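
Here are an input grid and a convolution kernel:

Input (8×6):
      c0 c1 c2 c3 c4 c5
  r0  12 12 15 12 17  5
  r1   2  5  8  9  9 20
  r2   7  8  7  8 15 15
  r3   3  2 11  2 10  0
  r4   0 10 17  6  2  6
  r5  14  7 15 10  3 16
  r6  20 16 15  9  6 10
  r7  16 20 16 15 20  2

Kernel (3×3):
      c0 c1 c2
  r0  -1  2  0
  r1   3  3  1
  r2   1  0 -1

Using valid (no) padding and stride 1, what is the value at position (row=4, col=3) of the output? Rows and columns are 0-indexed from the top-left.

52

The receptive field on the input at this output position is [6 2 6 / 10 3 16 / 9 6 10]. Elementwise product with the kernel and sum: 6·-1 + 2·2 + 10·3 + 3·3 + 16·1 + 9·1 + 10·-1.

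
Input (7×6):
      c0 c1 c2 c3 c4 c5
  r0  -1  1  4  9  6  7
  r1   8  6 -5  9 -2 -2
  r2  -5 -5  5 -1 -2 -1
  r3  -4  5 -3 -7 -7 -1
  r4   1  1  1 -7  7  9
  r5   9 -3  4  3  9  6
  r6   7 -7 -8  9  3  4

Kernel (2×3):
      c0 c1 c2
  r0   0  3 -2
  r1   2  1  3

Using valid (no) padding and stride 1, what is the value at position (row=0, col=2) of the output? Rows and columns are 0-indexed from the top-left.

8

The receptive field on the input at this output position is [4 9 6 / -5 9 -2]. Elementwise product with the kernel and sum: 9·3 + 6·-2 + -5·2 + 9·1 + -2·3.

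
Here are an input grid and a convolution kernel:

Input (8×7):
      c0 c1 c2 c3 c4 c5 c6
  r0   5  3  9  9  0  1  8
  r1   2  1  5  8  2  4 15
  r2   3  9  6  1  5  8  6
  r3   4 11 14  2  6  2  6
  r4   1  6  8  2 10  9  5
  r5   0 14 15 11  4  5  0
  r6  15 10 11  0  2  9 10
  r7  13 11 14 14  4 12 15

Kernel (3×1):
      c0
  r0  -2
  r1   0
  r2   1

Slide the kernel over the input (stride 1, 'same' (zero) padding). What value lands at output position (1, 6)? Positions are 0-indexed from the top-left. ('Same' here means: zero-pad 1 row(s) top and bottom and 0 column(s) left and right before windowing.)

-10

The receptive field on the zero-padded input at this output position is [8 / 15 / 6]. Elementwise product with the kernel and sum: 8·-2 + 6·1.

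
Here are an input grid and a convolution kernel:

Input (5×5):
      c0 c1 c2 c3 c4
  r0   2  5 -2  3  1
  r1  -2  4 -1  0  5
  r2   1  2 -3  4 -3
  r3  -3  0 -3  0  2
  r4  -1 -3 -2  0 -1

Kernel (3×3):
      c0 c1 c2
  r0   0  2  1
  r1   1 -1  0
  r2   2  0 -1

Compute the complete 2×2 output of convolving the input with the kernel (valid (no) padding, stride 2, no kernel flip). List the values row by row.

7 3
-2 -1

Output[0,0]: The receptive field on the input at this output position is [2 5 -2 / -2 4 -1 / 1 2 -3]. Elementwise product with the kernel and sum: 5·2 + -2·1 + -2·1 + 4·-1 + 1·2 + -3·-1.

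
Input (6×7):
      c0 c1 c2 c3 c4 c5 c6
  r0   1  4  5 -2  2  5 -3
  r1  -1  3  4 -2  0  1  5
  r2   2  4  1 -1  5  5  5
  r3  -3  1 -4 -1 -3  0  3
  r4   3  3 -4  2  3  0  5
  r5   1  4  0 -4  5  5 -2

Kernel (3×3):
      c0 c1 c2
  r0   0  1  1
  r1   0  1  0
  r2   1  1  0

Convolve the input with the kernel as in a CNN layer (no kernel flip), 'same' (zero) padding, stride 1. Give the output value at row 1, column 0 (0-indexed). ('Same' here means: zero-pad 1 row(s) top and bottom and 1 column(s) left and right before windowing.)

6

The receptive field on the zero-padded input at this output position is [0 1 4 / 0 -1 3 / 0 2 4]. Elementwise product with the kernel and sum: 1·1 + 4·1 + -1·1 + 0·1 + 2·1.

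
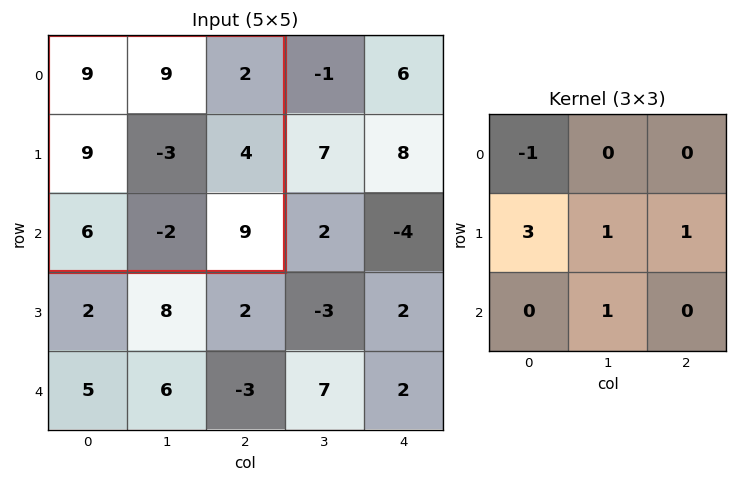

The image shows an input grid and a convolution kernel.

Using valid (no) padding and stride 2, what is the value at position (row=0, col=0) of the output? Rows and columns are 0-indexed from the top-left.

The receptive field on the input at this output position is [9 9 2 / 9 -3 4 / 6 -2 9]. Elementwise product with the kernel and sum: 9·-1 + 9·3 + -3·1 + 4·1 + -2·1.

17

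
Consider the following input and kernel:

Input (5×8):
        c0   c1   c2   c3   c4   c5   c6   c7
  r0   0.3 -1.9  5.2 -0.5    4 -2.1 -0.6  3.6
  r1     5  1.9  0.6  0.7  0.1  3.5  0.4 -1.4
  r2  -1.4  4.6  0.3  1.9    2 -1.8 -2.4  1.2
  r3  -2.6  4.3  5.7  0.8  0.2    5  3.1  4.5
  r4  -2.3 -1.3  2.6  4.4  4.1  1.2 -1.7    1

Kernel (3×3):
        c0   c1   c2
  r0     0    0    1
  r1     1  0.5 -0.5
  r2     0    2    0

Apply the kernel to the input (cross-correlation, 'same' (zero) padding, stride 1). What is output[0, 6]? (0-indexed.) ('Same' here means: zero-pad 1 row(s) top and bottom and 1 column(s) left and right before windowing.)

The receptive field on the zero-padded input at this output position is [0 0 0 / -2.1 -0.6 3.6 / 3.5 0.4 -1.4]. Elementwise product with the kernel and sum: 0·1 + -2.1·1 + -0.6·0.5 + 3.6·-0.5 + 0.4·2.

-3.4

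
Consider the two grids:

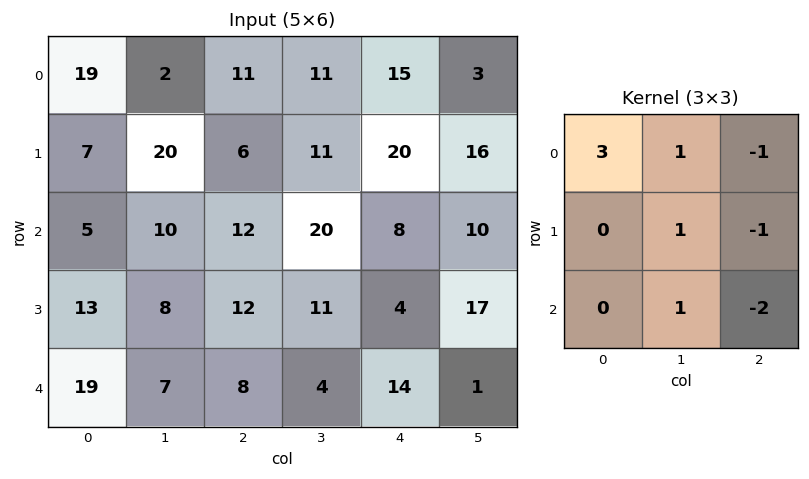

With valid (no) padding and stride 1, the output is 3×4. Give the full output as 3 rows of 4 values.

48 -27 24 37
17 37 24 5
0 23 31 57

Output[0,0]: The receptive field on the input at this output position is [19 2 11 / 7 20 6 / 5 10 12]. Elementwise product with the kernel and sum: 19·3 + 2·1 + 11·-1 + 20·1 + 6·-1 + 10·1 + 12·-2.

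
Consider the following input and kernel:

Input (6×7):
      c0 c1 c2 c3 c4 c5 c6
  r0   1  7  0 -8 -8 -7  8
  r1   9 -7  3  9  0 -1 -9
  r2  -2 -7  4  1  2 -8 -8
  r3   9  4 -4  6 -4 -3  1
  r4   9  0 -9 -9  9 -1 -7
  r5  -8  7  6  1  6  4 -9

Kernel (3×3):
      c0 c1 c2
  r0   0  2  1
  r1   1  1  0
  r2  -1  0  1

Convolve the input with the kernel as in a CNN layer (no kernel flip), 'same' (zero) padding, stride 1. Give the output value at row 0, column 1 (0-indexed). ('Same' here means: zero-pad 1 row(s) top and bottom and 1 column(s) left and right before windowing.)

2

The receptive field on the zero-padded input at this output position is [0 0 0 / 1 7 0 / 9 -7 3]. Elementwise product with the kernel and sum: 0·2 + 0·1 + 1·1 + 7·1 + 9·-1 + 3·1.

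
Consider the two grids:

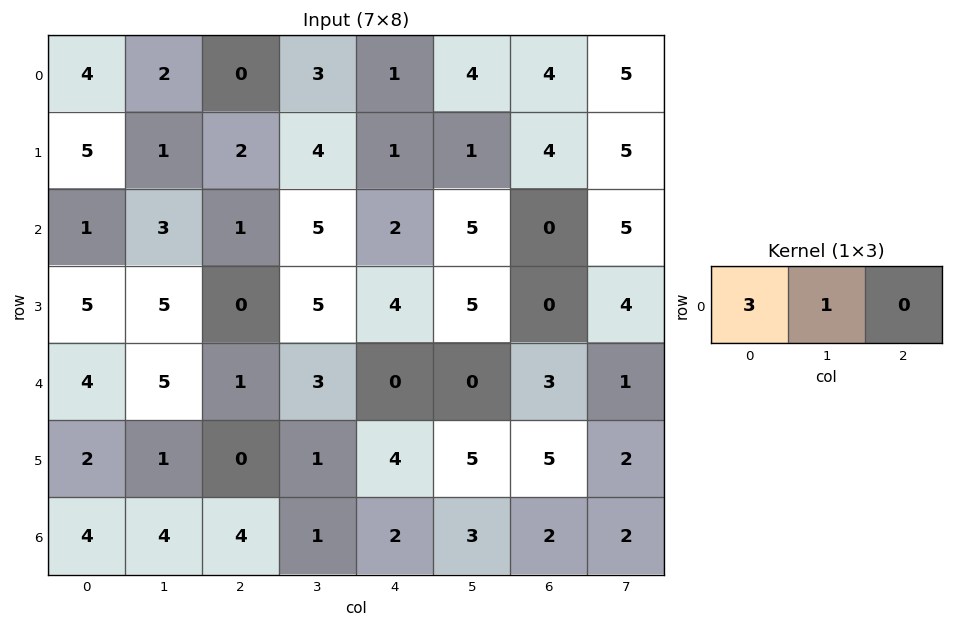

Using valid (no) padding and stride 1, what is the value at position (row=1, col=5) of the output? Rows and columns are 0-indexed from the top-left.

7

The receptive field on the input at this output position is [1 4 5]. Elementwise product with the kernel and sum: 1·3 + 4·1.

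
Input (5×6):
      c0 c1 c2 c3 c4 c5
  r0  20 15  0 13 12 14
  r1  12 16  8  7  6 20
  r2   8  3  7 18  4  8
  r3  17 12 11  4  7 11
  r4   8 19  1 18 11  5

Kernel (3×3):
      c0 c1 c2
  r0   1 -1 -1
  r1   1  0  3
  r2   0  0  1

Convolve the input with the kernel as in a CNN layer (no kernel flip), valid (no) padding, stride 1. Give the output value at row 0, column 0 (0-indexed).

48

The receptive field on the input at this output position is [20 15 0 / 12 16 8 / 8 3 7]. Elementwise product with the kernel and sum: 20·1 + 15·-1 + 0·-1 + 12·1 + 8·3 + 7·1.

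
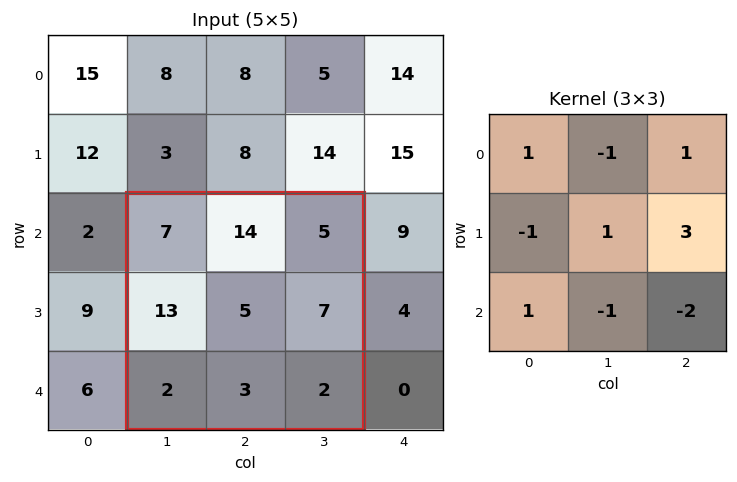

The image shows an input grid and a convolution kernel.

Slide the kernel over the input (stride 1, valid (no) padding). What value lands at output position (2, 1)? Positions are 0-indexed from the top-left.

6

The receptive field on the input at this output position is [7 14 5 / 13 5 7 / 2 3 2]. Elementwise product with the kernel and sum: 7·1 + 14·-1 + 5·1 + 13·-1 + 5·1 + 7·3 + 2·1 + 3·-1 + 2·-2.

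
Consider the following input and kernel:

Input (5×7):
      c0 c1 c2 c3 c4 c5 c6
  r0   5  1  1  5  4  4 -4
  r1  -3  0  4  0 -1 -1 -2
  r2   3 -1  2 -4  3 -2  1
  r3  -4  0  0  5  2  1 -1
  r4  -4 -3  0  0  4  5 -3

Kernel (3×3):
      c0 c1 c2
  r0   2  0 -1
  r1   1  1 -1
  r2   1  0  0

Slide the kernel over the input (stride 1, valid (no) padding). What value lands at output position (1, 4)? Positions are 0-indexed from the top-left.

The receptive field on the input at this output position is [-1 -1 -2 / 3 -2 1 / 2 1 -1]. Elementwise product with the kernel and sum: -1·2 + -2·-1 + 3·1 + -2·1 + 1·-1 + 2·1.

2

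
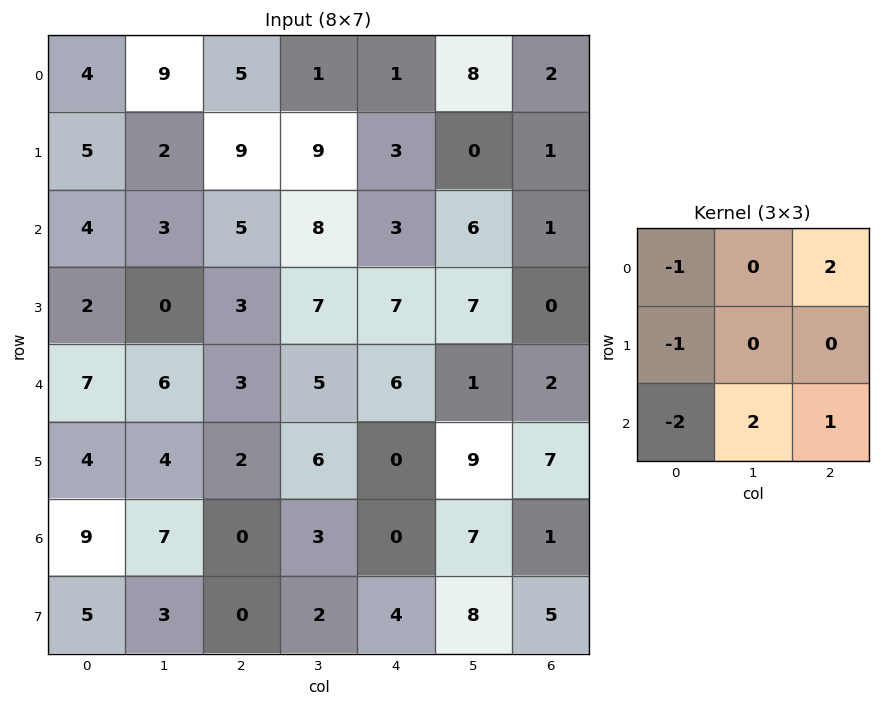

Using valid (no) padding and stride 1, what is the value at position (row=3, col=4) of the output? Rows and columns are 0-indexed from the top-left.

The receptive field on the input at this output position is [7 7 0 / 6 1 2 / 0 9 7]. Elementwise product with the kernel and sum: 7·-1 + 0·2 + 6·-1 + 0·-2 + 9·2 + 7·1.

12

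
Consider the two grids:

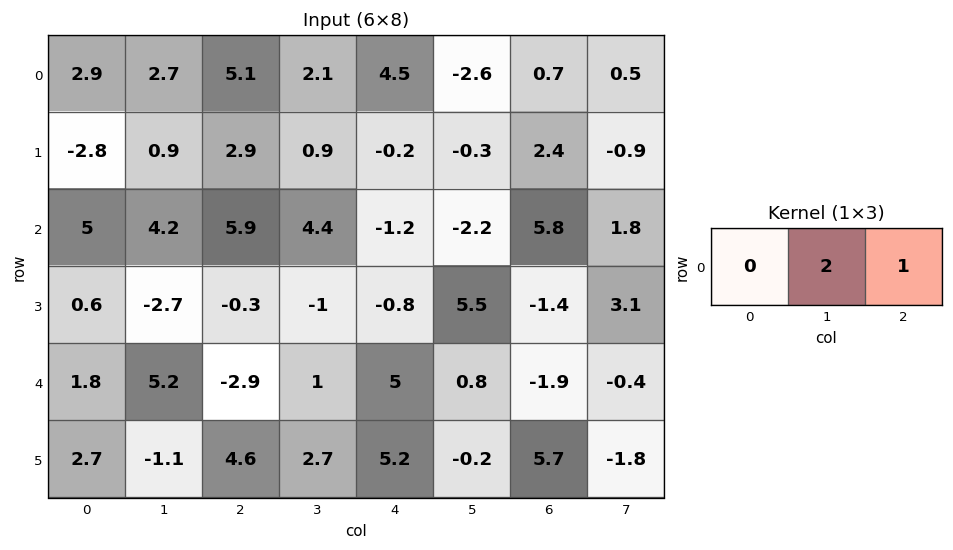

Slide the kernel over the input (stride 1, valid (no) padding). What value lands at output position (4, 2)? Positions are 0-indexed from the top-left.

The receptive field on the input at this output position is [-2.9 1 5]. Elementwise product with the kernel and sum: 1·2 + 5·1.

7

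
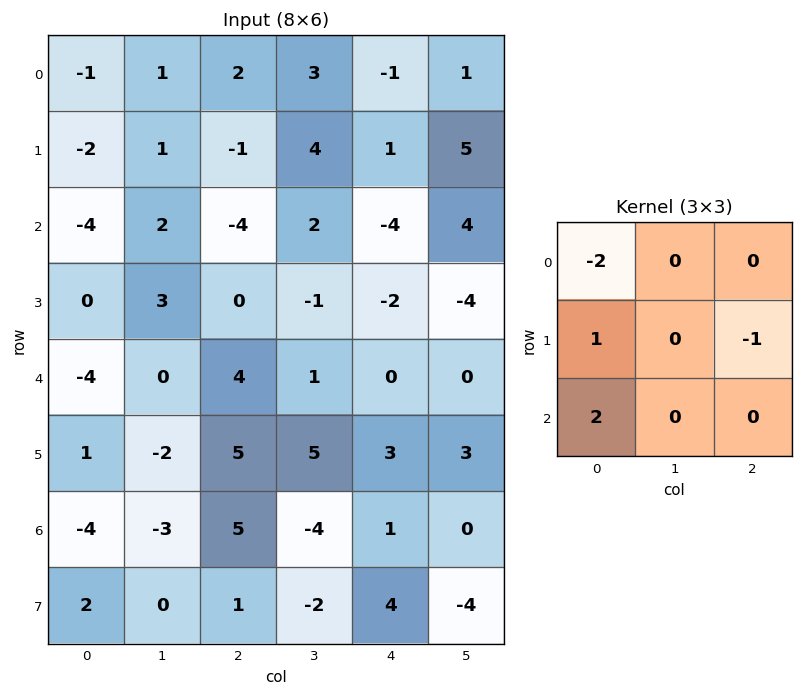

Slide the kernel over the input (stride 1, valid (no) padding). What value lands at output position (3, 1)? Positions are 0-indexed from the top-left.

The receptive field on the input at this output position is [3 0 -1 / 0 4 1 / -2 5 5]. Elementwise product with the kernel and sum: 3·-2 + 0·1 + 1·-1 + -2·2.

-11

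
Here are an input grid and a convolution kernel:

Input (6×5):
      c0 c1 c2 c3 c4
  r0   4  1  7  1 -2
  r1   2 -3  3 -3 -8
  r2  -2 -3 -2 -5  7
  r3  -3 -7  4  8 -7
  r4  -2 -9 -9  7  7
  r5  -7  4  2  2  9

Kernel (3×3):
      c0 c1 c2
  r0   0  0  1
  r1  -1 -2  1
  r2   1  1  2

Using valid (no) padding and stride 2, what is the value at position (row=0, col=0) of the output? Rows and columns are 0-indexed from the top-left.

5

The receptive field on the input at this output position is [4 1 7 / 2 -3 3 / -2 -3 -2]. Elementwise product with the kernel and sum: 7·1 + 2·-1 + -3·-2 + 3·1 + -2·1 + -3·1 + -2·2.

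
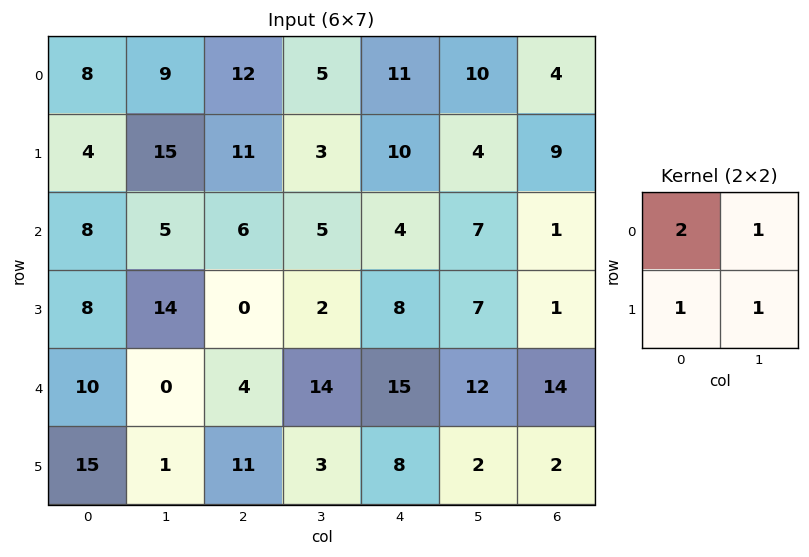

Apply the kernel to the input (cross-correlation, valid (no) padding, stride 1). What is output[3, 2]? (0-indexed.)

The receptive field on the input at this output position is [0 2 / 4 14]. Elementwise product with the kernel and sum: 0·2 + 2·1 + 4·1 + 14·1.

20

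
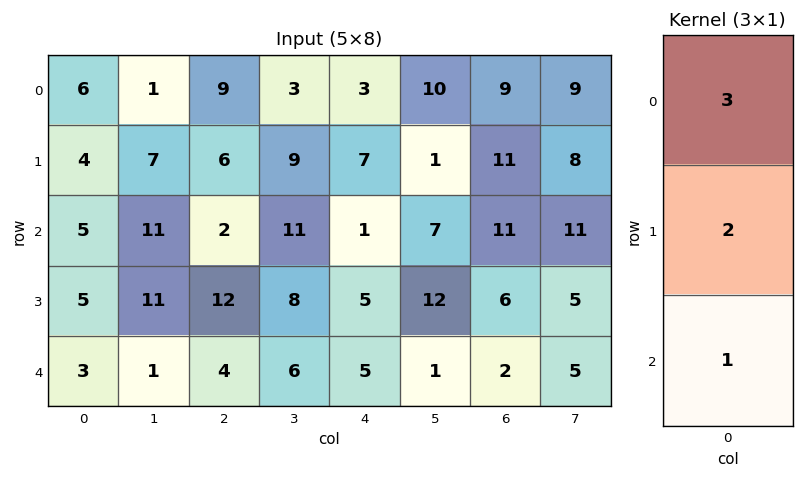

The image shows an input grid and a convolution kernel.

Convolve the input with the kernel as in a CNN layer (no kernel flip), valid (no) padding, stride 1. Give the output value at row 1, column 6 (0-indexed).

The receptive field on the input at this output position is [11 / 11 / 6]. Elementwise product with the kernel and sum: 11·3 + 11·2 + 6·1.

61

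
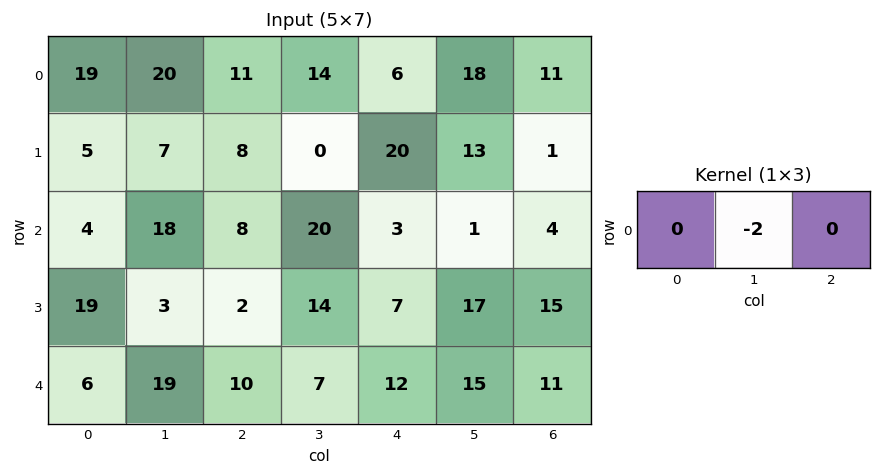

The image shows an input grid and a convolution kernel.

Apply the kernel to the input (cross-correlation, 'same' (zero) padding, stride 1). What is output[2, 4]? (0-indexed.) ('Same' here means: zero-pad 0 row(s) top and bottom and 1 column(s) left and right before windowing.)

-6

The receptive field on the zero-padded input at this output position is [20 3 1]. Elementwise product with the kernel and sum: 3·-2.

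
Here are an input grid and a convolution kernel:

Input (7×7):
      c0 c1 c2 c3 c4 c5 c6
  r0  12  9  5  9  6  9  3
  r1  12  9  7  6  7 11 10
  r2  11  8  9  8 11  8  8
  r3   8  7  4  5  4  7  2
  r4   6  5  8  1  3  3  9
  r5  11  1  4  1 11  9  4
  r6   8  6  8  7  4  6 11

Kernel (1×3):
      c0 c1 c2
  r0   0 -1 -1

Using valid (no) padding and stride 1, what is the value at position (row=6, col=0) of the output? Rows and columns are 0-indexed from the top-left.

The receptive field on the input at this output position is [8 6 8]. Elementwise product with the kernel and sum: 6·-1 + 8·-1.

-14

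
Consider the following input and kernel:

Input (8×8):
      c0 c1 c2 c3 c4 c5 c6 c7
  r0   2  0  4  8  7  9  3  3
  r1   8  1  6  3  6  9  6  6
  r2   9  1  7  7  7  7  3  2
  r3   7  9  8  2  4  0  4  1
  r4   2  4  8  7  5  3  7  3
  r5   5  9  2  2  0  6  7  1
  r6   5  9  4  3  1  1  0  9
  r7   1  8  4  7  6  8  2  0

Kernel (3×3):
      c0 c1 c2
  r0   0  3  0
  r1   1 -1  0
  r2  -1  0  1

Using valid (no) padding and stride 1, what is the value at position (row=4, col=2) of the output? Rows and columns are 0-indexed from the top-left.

18

The receptive field on the input at this output position is [8 7 5 / 2 2 0 / 4 3 1]. Elementwise product with the kernel and sum: 7·3 + 2·1 + 2·-1 + 4·-1 + 1·1.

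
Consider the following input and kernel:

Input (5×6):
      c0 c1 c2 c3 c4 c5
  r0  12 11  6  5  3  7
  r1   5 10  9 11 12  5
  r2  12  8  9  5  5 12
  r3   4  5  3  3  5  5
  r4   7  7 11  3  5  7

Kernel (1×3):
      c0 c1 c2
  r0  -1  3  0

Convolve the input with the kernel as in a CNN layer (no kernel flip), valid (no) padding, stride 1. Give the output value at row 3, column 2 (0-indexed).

6

The receptive field on the input at this output position is [3 3 5]. Elementwise product with the kernel and sum: 3·-1 + 3·3.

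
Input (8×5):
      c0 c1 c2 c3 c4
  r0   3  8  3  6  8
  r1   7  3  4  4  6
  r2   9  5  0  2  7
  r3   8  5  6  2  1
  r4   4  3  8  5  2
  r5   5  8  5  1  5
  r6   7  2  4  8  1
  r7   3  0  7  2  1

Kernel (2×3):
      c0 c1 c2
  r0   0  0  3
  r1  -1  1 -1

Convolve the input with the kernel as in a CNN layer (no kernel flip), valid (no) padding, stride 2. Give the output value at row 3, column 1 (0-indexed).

The receptive field on the input at this output position is [4 8 1 / 7 2 1]. Elementwise product with the kernel and sum: 1·3 + 7·-1 + 2·1 + 1·-1.

-3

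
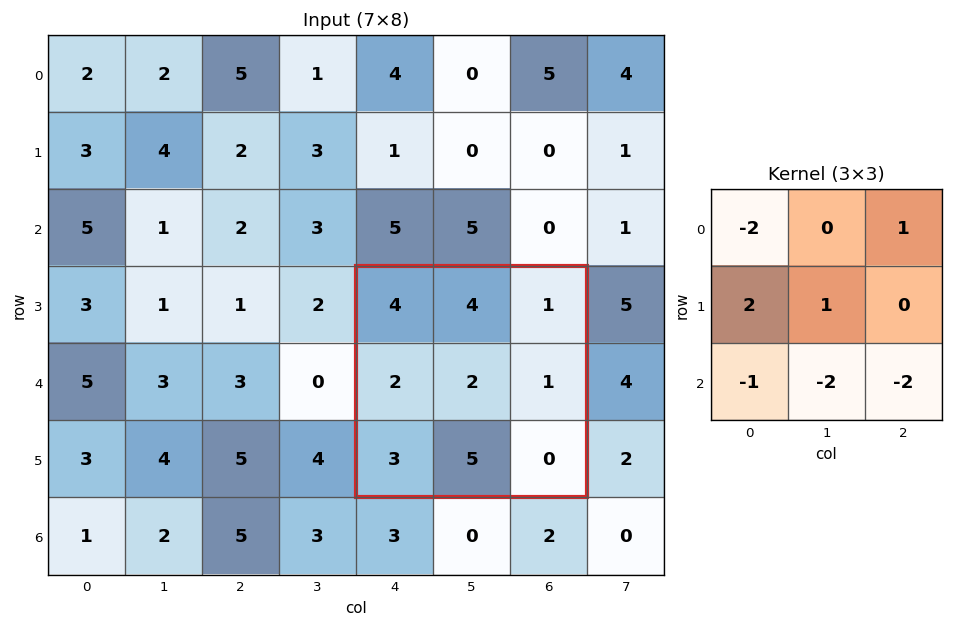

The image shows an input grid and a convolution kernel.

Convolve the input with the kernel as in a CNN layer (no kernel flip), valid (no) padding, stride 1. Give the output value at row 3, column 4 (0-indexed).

The receptive field on the input at this output position is [4 4 1 / 2 2 1 / 3 5 0]. Elementwise product with the kernel and sum: 4·-2 + 1·1 + 2·2 + 2·1 + 3·-1 + 5·-2 + 0·-2.

-14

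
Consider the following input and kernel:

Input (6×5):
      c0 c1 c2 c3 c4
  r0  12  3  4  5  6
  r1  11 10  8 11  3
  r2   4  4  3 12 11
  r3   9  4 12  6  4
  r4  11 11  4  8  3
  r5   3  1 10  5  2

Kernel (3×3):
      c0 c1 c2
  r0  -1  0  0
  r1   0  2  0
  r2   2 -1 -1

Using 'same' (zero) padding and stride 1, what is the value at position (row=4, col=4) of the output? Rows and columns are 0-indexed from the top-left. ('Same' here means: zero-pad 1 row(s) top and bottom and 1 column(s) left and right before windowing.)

8

The receptive field on the zero-padded input at this output position is [6 4 0 / 8 3 0 / 5 2 0]. Elementwise product with the kernel and sum: 6·-1 + 3·2 + 5·2 + 2·-1 + 0·-1.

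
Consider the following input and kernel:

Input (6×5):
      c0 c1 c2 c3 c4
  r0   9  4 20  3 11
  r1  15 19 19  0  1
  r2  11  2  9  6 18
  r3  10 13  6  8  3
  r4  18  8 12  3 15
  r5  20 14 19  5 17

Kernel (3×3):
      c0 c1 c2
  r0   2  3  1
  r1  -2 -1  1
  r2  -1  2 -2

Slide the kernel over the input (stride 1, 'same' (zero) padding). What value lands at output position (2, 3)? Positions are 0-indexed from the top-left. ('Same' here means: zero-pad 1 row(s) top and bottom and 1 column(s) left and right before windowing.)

The receptive field on the zero-padded input at this output position is [19 0 1 / 9 6 18 / 6 8 3]. Elementwise product with the kernel and sum: 19·2 + 0·3 + 1·1 + 9·-2 + 6·-1 + 18·1 + 6·-1 + 8·2 + 3·-2.

37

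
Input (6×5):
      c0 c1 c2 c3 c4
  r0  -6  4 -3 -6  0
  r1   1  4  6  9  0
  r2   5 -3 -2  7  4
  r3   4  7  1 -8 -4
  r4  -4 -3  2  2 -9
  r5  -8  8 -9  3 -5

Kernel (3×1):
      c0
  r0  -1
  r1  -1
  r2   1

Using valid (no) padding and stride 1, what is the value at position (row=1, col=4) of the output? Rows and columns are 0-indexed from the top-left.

The receptive field on the input at this output position is [0 / 4 / -4]. Elementwise product with the kernel and sum: 0·-1 + 4·-1 + -4·1.

-8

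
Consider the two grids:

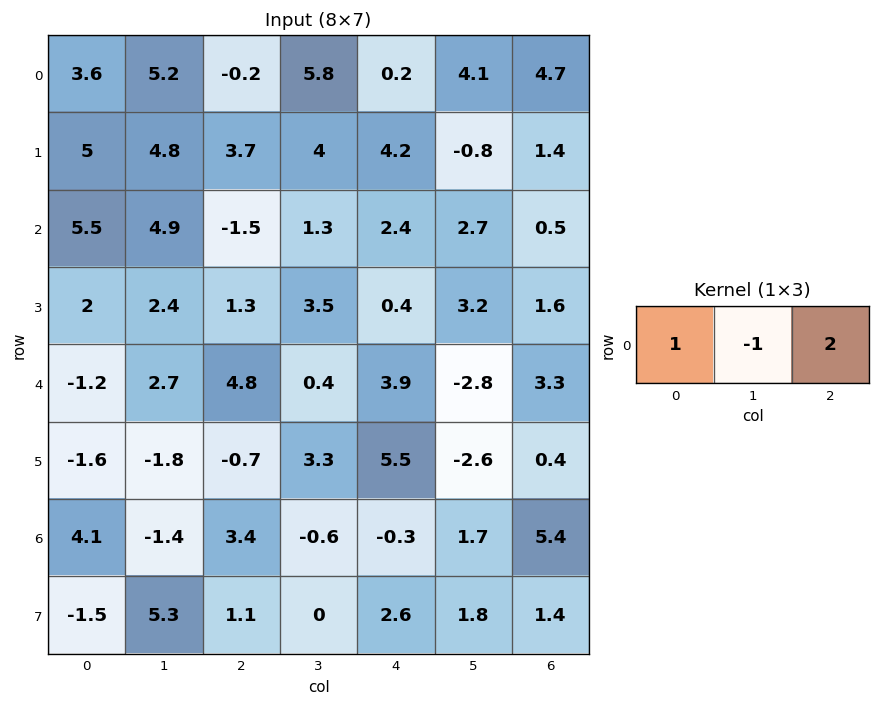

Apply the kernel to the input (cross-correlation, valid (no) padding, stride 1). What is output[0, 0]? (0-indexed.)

-2

The receptive field on the input at this output position is [3.6 5.2 -0.2]. Elementwise product with the kernel and sum: 3.6·1 + 5.2·-1 + -0.2·2.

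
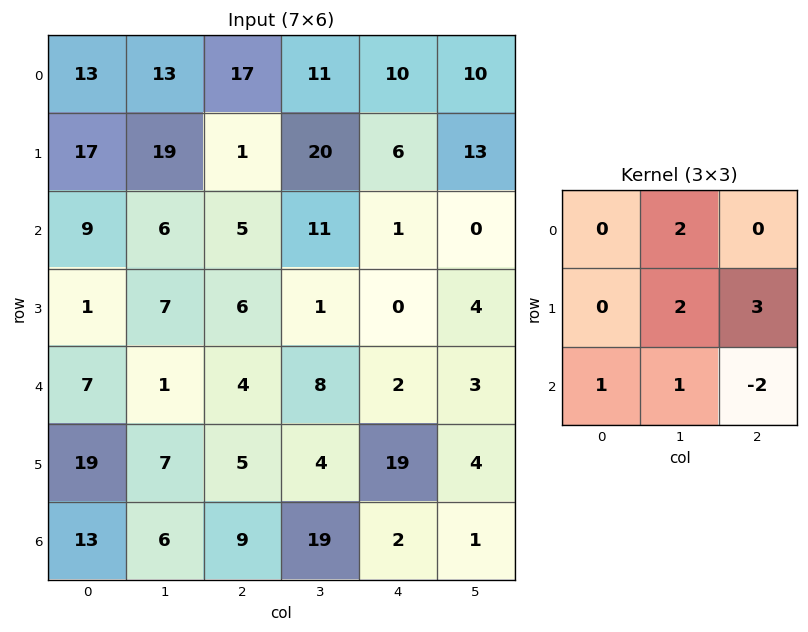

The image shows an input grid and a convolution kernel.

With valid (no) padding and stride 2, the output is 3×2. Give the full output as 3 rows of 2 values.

Output[0,0]: The receptive field on the input at this output position is [13 13 17 / 17 19 1 / 9 6 5]. Elementwise product with the kernel and sum: 13·2 + 19·2 + 1·3 + 9·1 + 6·1 + 5·-2.

72 94
44 32
32 105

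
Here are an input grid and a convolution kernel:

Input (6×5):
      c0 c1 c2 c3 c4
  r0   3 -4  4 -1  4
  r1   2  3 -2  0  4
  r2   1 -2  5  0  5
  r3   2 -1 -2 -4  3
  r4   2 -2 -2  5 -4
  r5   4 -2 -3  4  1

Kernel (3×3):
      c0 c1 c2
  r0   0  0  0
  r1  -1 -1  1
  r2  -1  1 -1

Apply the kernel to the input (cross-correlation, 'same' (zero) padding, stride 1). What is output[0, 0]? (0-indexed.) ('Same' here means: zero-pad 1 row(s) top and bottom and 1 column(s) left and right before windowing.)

-8

The receptive field on the zero-padded input at this output position is [0 0 0 / 0 3 -4 / 0 2 3]. Elementwise product with the kernel and sum: 0·-1 + 3·-1 + -4·1 + 0·-1 + 2·1 + 3·-1.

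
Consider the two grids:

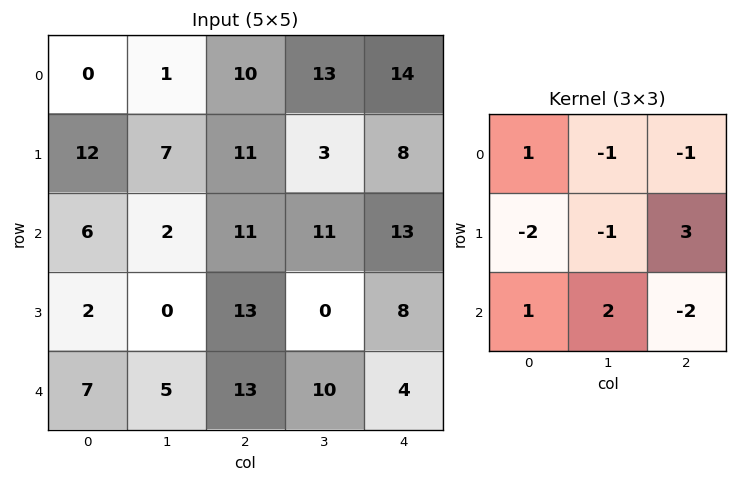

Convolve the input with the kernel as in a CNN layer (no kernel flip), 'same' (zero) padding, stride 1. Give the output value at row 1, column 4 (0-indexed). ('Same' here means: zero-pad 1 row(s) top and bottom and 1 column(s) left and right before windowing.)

The receptive field on the zero-padded input at this output position is [13 14 0 / 3 8 0 / 11 13 0]. Elementwise product with the kernel and sum: 13·1 + 14·-1 + 0·-1 + 3·-2 + 8·-1 + 0·3 + 11·1 + 13·2 + 0·-2.

22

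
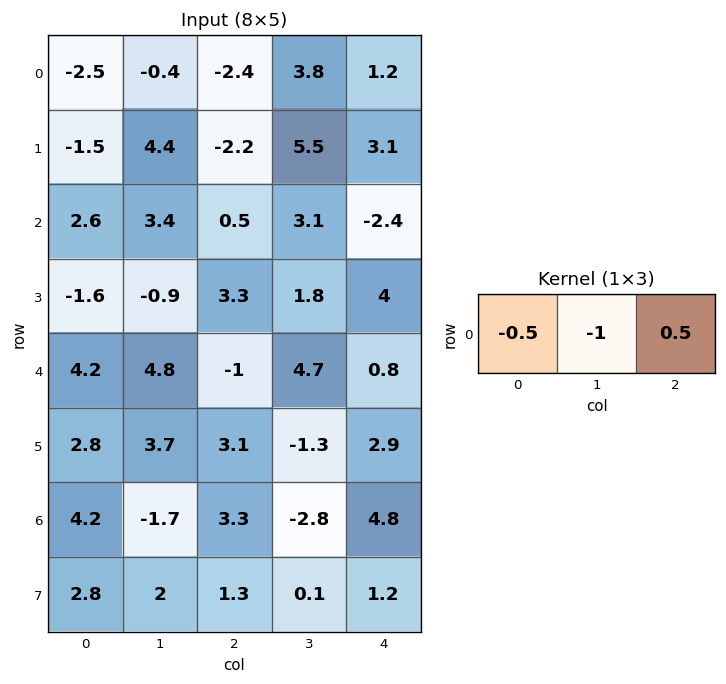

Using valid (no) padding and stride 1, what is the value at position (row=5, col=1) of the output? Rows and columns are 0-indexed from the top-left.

The receptive field on the input at this output position is [3.7 3.1 -1.3]. Elementwise product with the kernel and sum: 3.7·-0.5 + 3.1·-1 + -1.3·0.5.

-5.6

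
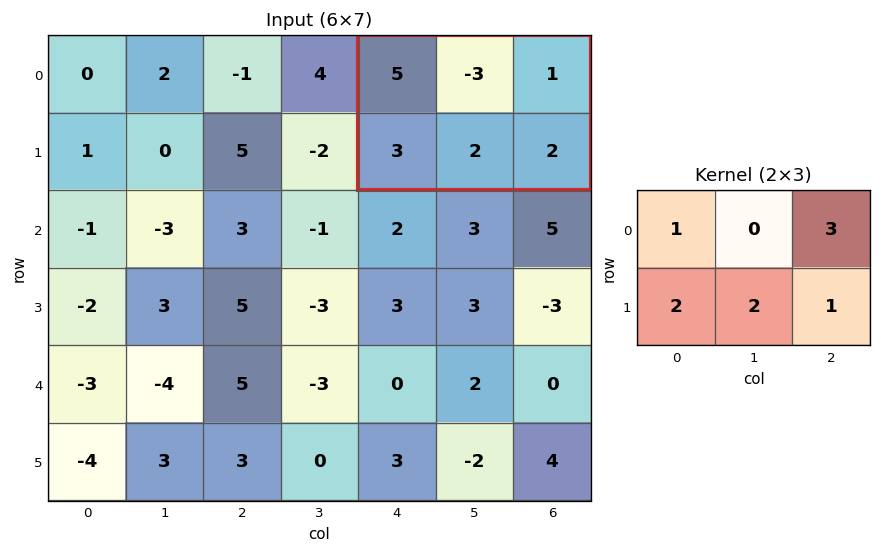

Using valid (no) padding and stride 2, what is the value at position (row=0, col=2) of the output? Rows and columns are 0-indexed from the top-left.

20

The receptive field on the input at this output position is [5 -3 1 / 3 2 2]. Elementwise product with the kernel and sum: 5·1 + 1·3 + 3·2 + 2·2 + 2·1.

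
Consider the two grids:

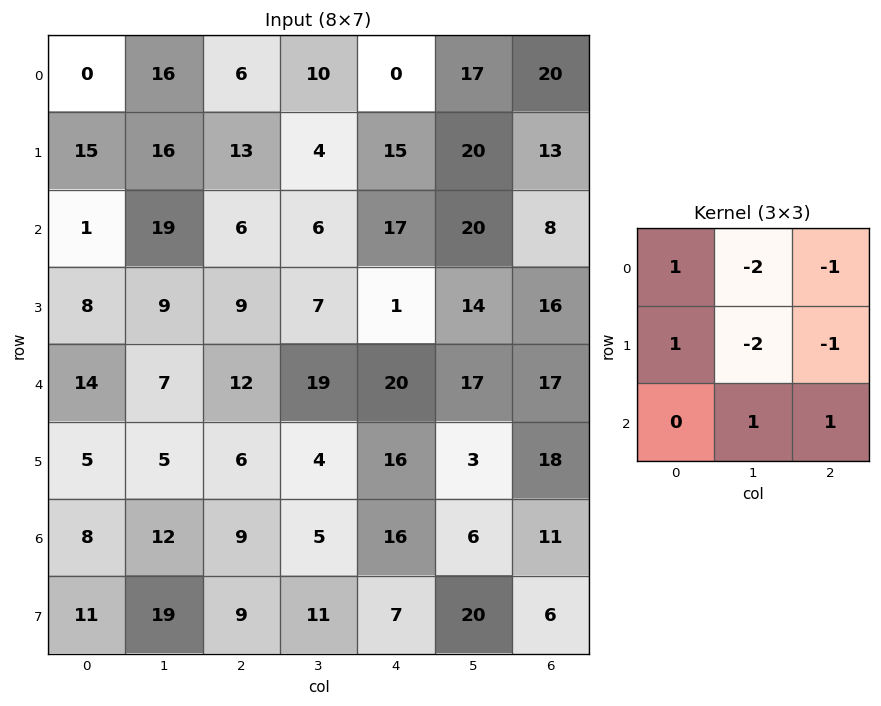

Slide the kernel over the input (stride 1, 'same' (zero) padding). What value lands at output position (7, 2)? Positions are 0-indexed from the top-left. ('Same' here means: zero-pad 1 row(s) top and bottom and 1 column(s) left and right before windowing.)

-21

The receptive field on the zero-padded input at this output position is [12 9 5 / 19 9 11 / 0 0 0]. Elementwise product with the kernel and sum: 12·1 + 9·-2 + 5·-1 + 19·1 + 9·-2 + 11·-1 + 0·1 + 0·1.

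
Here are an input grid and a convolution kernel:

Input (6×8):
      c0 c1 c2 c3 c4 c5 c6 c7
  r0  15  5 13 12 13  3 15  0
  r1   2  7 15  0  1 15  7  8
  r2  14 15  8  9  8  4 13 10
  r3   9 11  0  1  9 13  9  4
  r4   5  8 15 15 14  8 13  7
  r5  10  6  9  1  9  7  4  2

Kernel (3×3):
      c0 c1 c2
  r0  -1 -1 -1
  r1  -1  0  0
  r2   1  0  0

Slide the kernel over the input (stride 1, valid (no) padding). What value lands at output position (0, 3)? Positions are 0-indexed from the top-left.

-19

The receptive field on the input at this output position is [12 13 3 / 0 1 15 / 9 8 4]. Elementwise product with the kernel and sum: 12·-1 + 13·-1 + 3·-1 + 0·-1 + 9·1.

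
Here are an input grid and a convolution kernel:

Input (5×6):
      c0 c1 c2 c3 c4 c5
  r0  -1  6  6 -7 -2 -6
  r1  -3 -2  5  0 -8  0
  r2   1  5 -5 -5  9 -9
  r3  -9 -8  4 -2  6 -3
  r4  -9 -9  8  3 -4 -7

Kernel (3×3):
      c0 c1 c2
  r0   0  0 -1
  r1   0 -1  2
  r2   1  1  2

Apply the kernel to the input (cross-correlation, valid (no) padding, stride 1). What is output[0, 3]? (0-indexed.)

The receptive field on the input at this output position is [-7 -2 -6 / 0 -8 0 / -5 9 -9]. Elementwise product with the kernel and sum: -6·-1 + -8·-1 + 0·2 + -5·1 + 9·1 + -9·2.

0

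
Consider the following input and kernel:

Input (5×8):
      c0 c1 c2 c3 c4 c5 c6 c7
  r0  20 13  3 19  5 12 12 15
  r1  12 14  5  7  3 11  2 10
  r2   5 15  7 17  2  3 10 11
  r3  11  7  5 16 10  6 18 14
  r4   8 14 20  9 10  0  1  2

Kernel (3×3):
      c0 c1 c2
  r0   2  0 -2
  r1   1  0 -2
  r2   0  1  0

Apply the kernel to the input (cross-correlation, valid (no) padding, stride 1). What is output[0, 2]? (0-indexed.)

The receptive field on the input at this output position is [3 19 5 / 5 7 3 / 7 17 2]. Elementwise product with the kernel and sum: 3·2 + 5·-2 + 5·1 + 3·-2 + 17·1.

12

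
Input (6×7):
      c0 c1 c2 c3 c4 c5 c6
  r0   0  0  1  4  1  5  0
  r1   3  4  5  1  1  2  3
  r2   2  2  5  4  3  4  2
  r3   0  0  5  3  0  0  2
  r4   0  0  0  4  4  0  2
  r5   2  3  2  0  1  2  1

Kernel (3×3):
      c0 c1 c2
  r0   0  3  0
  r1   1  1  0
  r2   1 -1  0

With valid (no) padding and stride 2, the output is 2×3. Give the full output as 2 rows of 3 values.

Output[0,0]: The receptive field on the input at this output position is [0 0 1 / 3 4 5 / 2 2 5]. Elementwise product with the kernel and sum: 0·3 + 3·1 + 4·1 + 2·1 + 2·-1.
Output[0,1]: The receptive field on the input at this output position is [1 4 1 / 5 1 1 / 5 4 3]. Elementwise product with the kernel and sum: 4·3 + 5·1 + 1·1 + 5·1 + 4·-1.

7 19 17
6 16 16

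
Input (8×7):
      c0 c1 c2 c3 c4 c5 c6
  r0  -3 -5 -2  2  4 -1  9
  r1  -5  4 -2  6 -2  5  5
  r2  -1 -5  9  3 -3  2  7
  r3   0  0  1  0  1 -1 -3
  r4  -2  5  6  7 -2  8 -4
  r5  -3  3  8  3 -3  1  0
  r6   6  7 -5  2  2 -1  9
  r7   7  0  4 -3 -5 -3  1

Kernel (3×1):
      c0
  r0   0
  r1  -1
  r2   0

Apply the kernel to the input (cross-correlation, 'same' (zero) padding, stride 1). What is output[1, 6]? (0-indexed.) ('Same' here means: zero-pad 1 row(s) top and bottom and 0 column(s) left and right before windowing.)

-5

The receptive field on the zero-padded input at this output position is [9 / 5 / 7]. Elementwise product with the kernel and sum: 5·-1.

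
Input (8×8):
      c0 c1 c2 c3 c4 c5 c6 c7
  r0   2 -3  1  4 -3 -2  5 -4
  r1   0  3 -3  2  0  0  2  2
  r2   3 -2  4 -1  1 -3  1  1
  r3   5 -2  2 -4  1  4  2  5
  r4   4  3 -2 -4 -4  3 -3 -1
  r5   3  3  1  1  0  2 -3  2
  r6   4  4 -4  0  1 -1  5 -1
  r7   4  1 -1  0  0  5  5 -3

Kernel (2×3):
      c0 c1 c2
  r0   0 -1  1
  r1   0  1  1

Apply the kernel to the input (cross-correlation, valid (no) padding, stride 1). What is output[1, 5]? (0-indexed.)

The receptive field on the input at this output position is [0 2 2 / -3 1 1]. Elementwise product with the kernel and sum: 2·-1 + 2·1 + 1·1 + 1·1.

2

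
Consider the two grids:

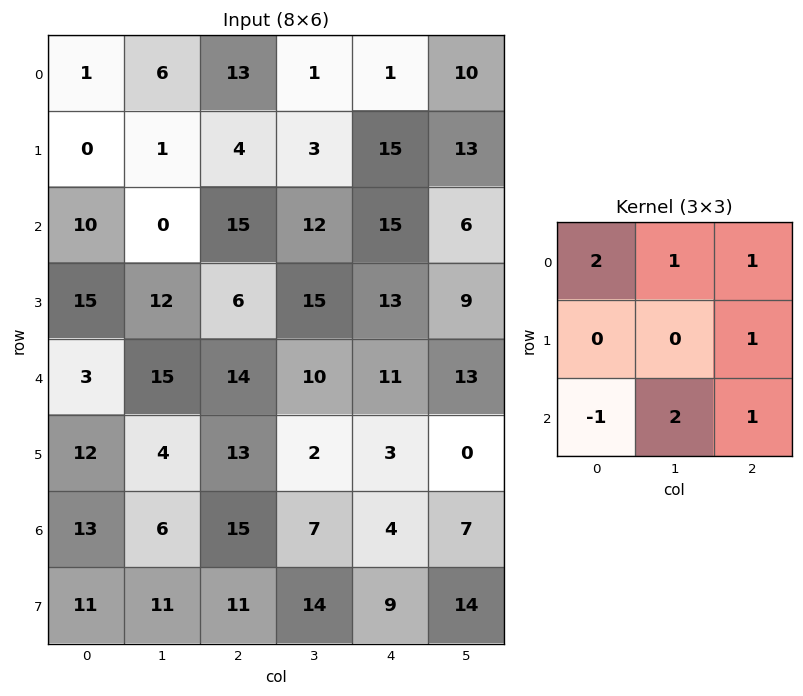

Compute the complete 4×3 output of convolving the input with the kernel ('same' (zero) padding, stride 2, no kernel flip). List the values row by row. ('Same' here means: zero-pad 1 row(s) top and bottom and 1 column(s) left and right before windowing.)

7 11 50
43 36 60
70 79 69
55 55 32

Output[0,0]: The receptive field on the zero-padded input at this output position is [0 0 0 / 0 1 6 / 0 0 1]. Elementwise product with the kernel and sum: 0·2 + 0·1 + 0·1 + 6·1 + 0·-1 + 0·2 + 1·1.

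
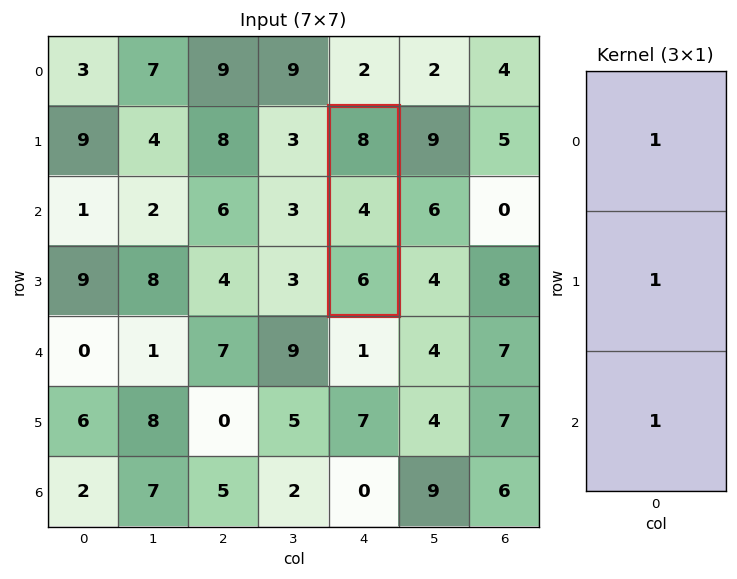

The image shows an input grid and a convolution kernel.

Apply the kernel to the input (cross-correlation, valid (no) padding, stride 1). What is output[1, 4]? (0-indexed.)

18

The receptive field on the input at this output position is [8 / 4 / 6]. Elementwise product with the kernel and sum: 8·1 + 4·1 + 6·1.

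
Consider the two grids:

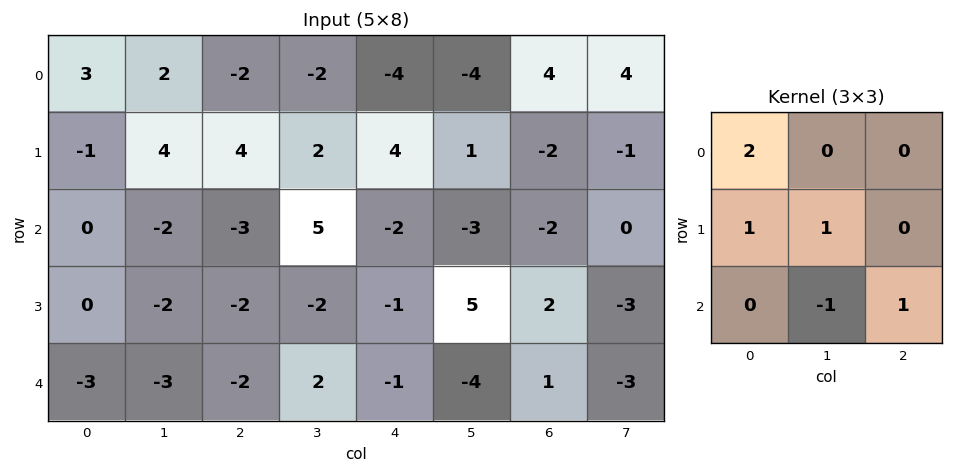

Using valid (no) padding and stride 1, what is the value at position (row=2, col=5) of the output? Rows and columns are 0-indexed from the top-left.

The receptive field on the input at this output position is [-3 -2 0 / 5 2 -3 / -4 1 -3]. Elementwise product with the kernel and sum: -3·2 + 5·1 + 2·1 + 1·-1 + -3·1.

-3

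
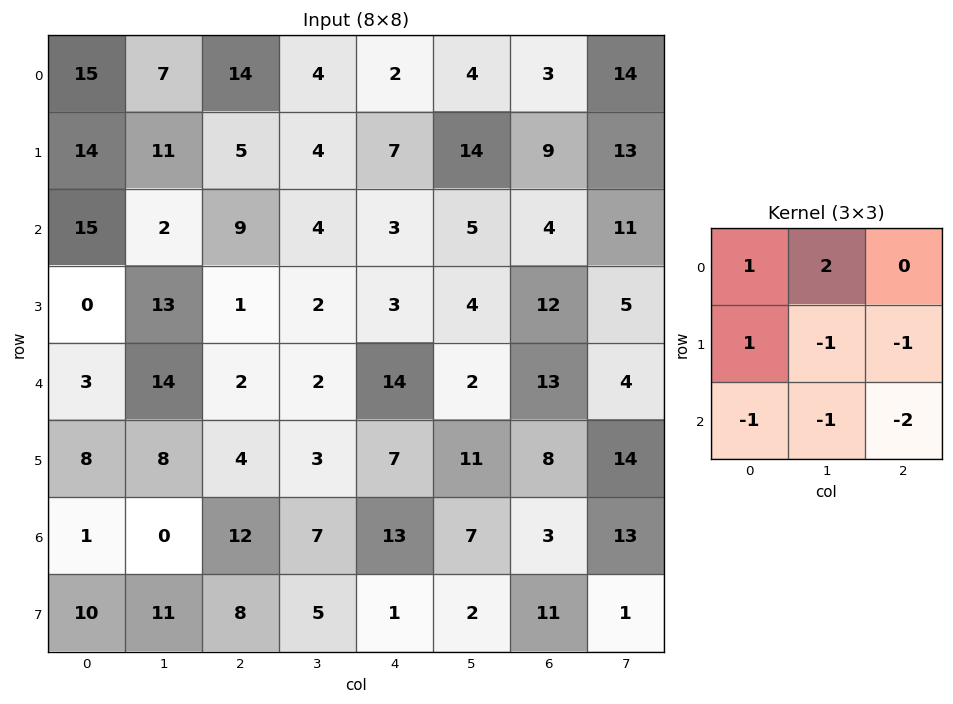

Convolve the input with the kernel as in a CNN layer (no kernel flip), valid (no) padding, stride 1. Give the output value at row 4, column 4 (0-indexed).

The receptive field on the input at this output position is [14 2 13 / 7 11 8 / 13 7 3]. Elementwise product with the kernel and sum: 14·1 + 2·2 + 7·1 + 11·-1 + 8·-1 + 13·-1 + 7·-1 + 3·-2.

-20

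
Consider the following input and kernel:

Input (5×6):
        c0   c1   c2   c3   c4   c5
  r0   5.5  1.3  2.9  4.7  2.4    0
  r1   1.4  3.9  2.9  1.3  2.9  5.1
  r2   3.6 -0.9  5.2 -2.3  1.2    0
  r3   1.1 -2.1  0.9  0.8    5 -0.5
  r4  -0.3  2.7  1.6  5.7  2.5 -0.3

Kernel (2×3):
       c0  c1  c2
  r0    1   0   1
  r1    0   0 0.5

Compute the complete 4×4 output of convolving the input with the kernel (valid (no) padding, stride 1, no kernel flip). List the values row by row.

Output[0,0]: The receptive field on the input at this output position is [5.5 1.3 2.9 / 1.4 3.9 2.9]. Elementwise product with the kernel and sum: 5.5·1 + 2.9·1 + 2.9·0.5.
Output[0,1]: The receptive field on the input at this output position is [1.3 2.9 4.7 / 3.9 2.9 1.3]. Elementwise product with the kernel and sum: 1.3·1 + 4.7·1 + 1.3·0.5.

9.85 6.65 6.75 7.25
6.9 4.05 6.4 6.4
9.25 -2.8 8.9 -2.55
2.8 1.55 7.15 0.15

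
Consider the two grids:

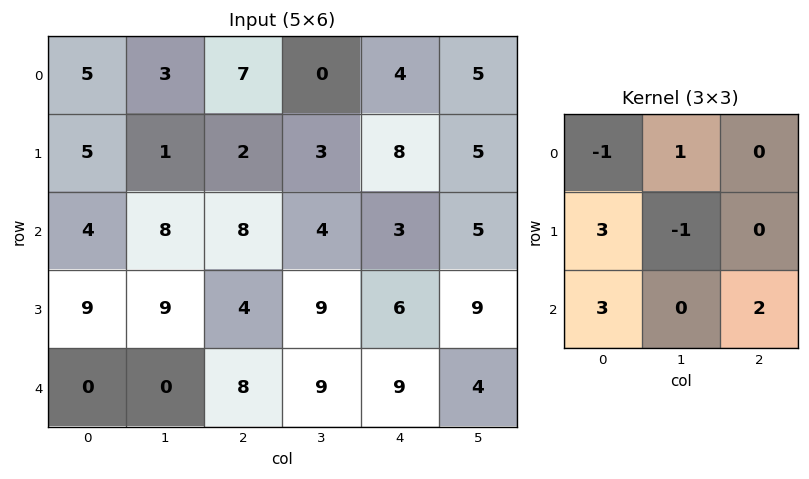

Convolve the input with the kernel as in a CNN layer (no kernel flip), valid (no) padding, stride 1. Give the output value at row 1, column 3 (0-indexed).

The receptive field on the input at this output position is [3 8 5 / 4 3 5 / 9 6 9]. Elementwise product with the kernel and sum: 3·-1 + 8·1 + 4·3 + 3·-1 + 9·3 + 9·2.

59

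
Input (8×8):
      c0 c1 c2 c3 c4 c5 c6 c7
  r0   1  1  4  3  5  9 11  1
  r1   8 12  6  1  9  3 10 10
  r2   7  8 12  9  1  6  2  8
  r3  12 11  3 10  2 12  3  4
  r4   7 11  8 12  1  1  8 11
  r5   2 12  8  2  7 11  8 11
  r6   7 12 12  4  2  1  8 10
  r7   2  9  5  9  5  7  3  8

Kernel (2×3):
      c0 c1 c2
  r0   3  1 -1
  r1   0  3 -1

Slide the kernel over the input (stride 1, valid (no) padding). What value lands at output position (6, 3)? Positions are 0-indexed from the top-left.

21

The receptive field on the input at this output position is [4 2 1 / 9 5 7]. Elementwise product with the kernel and sum: 4·3 + 2·1 + 1·-1 + 5·3 + 7·-1.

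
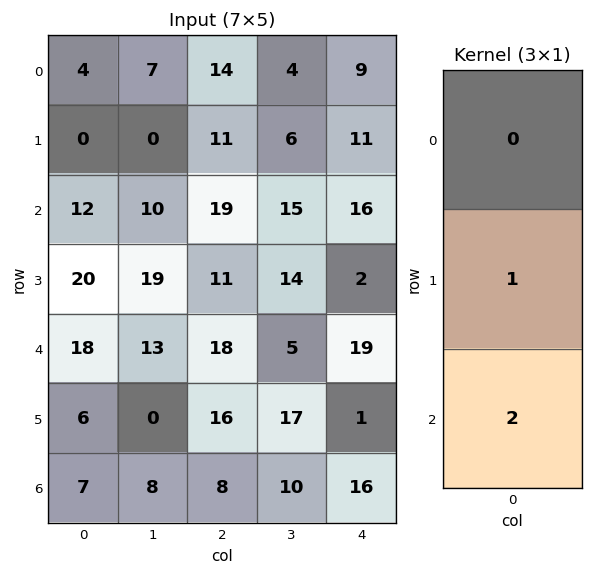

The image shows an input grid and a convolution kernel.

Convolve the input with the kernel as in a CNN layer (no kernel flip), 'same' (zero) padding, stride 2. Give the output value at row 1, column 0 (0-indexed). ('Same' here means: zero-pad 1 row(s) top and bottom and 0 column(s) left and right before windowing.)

The receptive field on the zero-padded input at this output position is [0 / 12 / 20]. Elementwise product with the kernel and sum: 12·1 + 20·2.

52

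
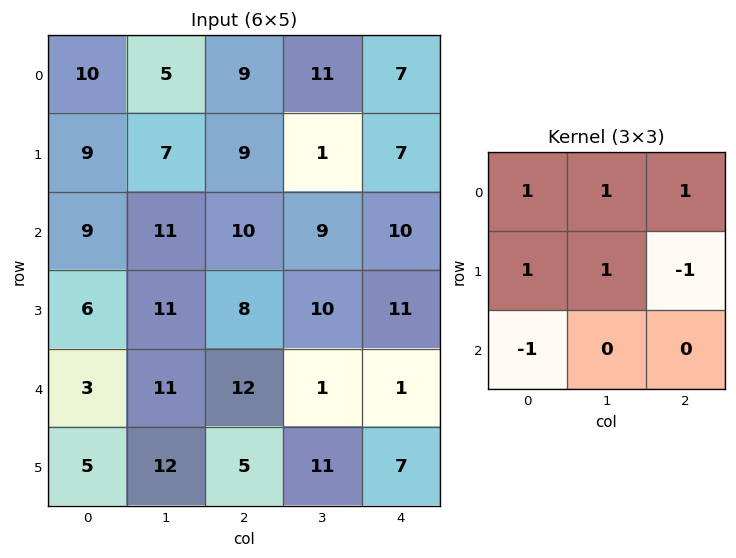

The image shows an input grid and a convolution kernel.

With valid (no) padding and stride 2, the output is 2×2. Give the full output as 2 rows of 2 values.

Output[0,0]: The receptive field on the input at this output position is [10 5 9 / 9 7 9 / 9 11 10]. Elementwise product with the kernel and sum: 10·1 + 5·1 + 9·1 + 9·1 + 7·1 + 9·-1 + 9·-1.

22 20
36 24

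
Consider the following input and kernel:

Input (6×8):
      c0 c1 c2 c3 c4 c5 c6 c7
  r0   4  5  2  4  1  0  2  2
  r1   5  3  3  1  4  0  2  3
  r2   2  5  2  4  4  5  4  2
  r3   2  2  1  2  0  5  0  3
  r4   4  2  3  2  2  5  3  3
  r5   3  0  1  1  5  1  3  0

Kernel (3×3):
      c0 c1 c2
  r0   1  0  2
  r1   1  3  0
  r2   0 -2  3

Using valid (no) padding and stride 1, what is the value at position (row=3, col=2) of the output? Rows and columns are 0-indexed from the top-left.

23

The receptive field on the input at this output position is [1 2 0 / 3 2 2 / 1 1 5]. Elementwise product with the kernel and sum: 1·1 + 0·2 + 3·1 + 2·3 + 1·-2 + 5·3.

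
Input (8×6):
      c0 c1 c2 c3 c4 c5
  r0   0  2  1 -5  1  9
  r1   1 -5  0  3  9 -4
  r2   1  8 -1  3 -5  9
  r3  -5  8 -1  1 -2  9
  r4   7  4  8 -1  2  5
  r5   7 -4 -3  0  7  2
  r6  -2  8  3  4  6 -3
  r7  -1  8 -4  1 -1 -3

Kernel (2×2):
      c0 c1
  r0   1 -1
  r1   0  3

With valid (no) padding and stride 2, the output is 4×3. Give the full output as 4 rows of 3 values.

-17 15 -20
17 -1 13
-9 9 3
14 2 0

Output[0,0]: The receptive field on the input at this output position is [0 2 / 1 -5]. Elementwise product with the kernel and sum: 0·1 + 2·-1 + -5·3.
Output[0,1]: The receptive field on the input at this output position is [1 -5 / 0 3]. Elementwise product with the kernel and sum: 1·1 + -5·-1 + 3·3.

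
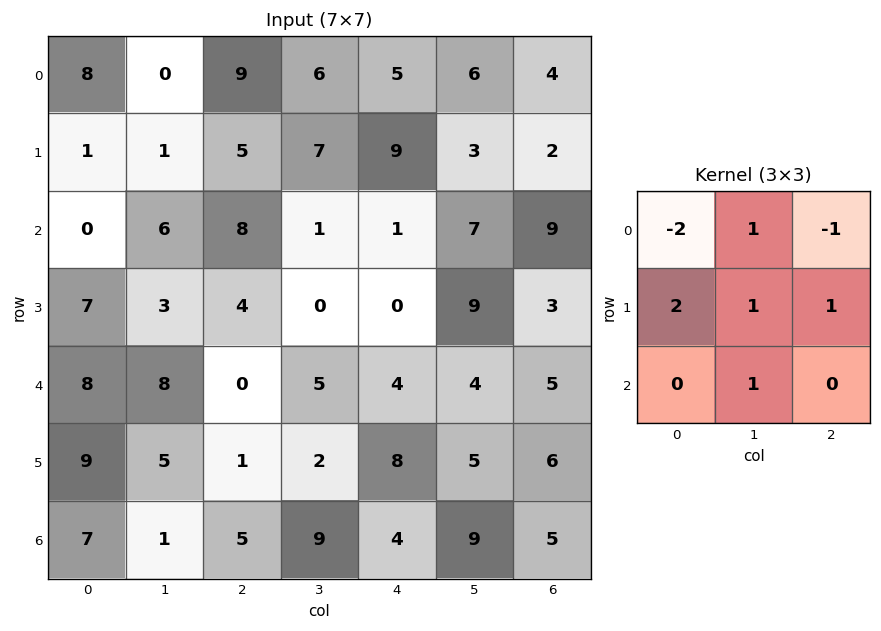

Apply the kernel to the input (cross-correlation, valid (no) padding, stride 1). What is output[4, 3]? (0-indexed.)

11

The receptive field on the input at this output position is [5 4 4 / 2 8 5 / 9 4 9]. Elementwise product with the kernel and sum: 5·-2 + 4·1 + 4·-1 + 2·2 + 8·1 + 5·1 + 4·1.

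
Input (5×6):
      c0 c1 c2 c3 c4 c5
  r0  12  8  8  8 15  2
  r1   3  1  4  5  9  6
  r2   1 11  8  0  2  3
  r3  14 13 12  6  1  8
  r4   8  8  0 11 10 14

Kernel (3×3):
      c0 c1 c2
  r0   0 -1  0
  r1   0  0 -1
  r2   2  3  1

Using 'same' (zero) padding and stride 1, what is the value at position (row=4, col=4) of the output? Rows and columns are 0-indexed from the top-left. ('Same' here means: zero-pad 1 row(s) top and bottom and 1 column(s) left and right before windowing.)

The receptive field on the zero-padded input at this output position is [6 1 8 / 11 10 14 / 0 0 0]. Elementwise product with the kernel and sum: 1·-1 + 14·-1 + 0·2 + 0·3 + 0·1.

-15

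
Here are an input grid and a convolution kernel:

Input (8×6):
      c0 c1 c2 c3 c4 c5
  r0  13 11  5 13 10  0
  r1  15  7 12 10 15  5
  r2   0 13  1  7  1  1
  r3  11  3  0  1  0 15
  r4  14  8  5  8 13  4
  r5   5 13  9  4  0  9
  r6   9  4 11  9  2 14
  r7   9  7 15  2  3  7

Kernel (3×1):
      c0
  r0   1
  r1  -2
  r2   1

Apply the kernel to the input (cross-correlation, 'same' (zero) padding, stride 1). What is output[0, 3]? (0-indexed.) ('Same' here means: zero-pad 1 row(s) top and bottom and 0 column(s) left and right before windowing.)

The receptive field on the zero-padded input at this output position is [0 / 13 / 10]. Elementwise product with the kernel and sum: 0·1 + 13·-2 + 10·1.

-16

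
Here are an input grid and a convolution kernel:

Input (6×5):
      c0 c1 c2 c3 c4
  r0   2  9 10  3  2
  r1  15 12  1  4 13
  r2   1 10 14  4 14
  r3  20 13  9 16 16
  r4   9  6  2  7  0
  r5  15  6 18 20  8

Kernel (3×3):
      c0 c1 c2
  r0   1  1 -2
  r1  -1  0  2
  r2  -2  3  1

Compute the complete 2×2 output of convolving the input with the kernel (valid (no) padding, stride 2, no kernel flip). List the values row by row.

Output[0,0]: The receptive field on the input at this output position is [2 9 10 / 15 12 1 / 1 10 14]. Elementwise product with the kernel and sum: 2·1 + 9·1 + 10·-2 + 15·-1 + 1·2 + 1·-2 + 10·3 + 14·1.

20 32
-17 30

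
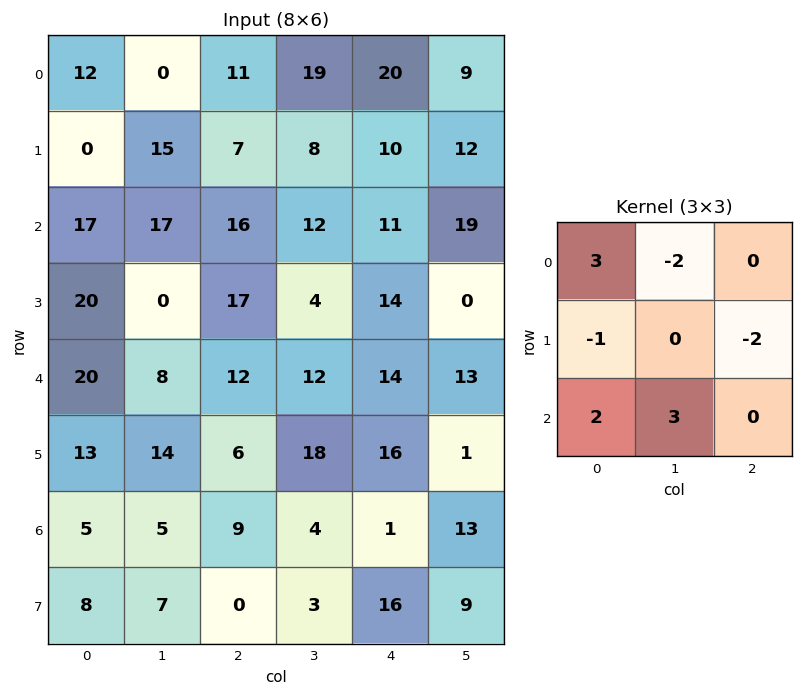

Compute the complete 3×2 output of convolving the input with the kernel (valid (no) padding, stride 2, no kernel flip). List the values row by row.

Output[0,0]: The receptive field on the input at this output position is [12 0 11 / 0 15 7 / 17 17 16]. Elementwise product with the kernel and sum: 12·3 + 0·-2 + 0·-1 + 7·-2 + 17·2 + 17·3.

107 36
27 39
44 4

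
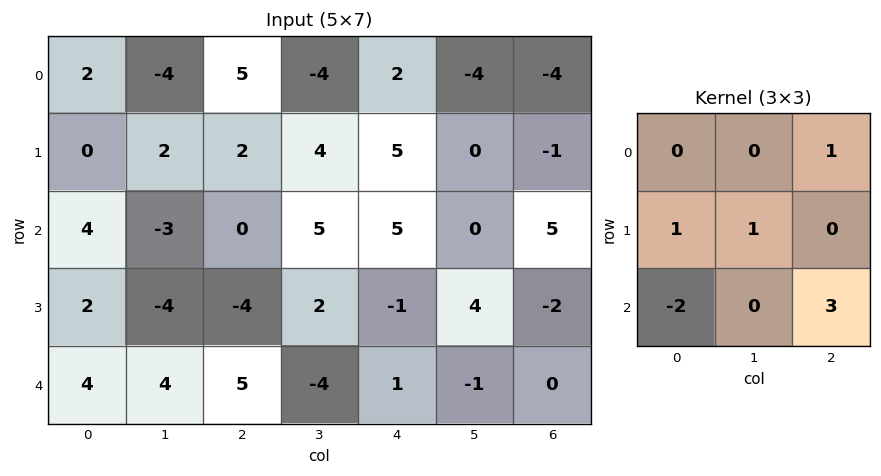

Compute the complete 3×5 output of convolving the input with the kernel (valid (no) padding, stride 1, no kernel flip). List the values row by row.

Output[0,0]: The receptive field on the input at this output position is [2 -4 5 / 0 2 2 / 4 -3 0]. Elementwise product with the kernel and sum: 5·1 + 0·1 + 2·1 + 4·-2 + 0·3.

-1 21 23 -5 6
-13 15 15 18 0
5 -23 -4 6 6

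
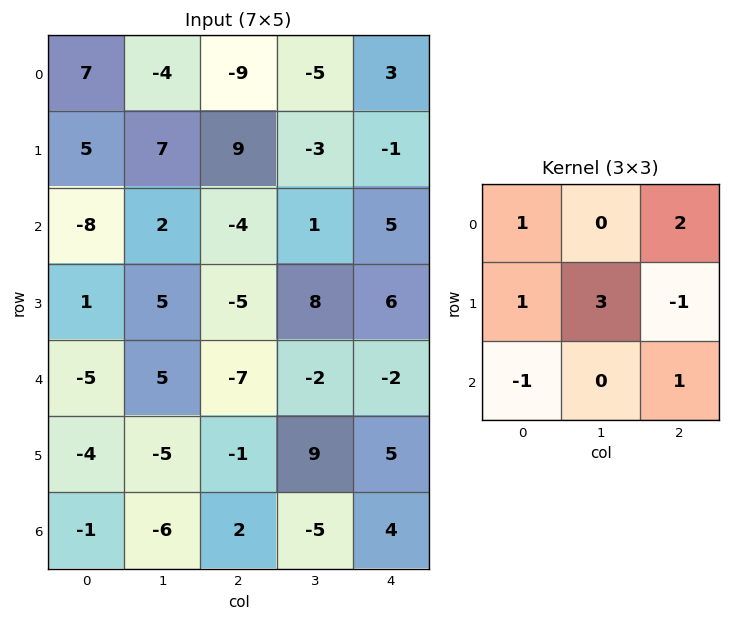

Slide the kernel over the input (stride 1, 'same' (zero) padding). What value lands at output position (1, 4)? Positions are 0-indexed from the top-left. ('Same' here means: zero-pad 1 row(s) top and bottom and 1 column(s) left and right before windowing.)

-12

The receptive field on the zero-padded input at this output position is [-5 3 0 / -3 -1 0 / 1 5 0]. Elementwise product with the kernel and sum: -5·1 + 0·2 + -3·1 + -1·3 + 0·-1 + 1·-1 + 0·1.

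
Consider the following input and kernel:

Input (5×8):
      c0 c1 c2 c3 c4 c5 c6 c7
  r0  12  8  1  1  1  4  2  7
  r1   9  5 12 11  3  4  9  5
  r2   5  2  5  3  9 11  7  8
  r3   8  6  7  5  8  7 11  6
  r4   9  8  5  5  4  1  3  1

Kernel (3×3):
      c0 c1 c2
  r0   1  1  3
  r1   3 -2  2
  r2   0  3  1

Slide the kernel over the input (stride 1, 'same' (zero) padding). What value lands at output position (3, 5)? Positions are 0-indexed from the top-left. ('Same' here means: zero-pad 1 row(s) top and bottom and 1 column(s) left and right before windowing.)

The receptive field on the zero-padded input at this output position is [9 11 7 / 8 7 11 / 4 1 3]. Elementwise product with the kernel and sum: 9·1 + 11·1 + 7·3 + 8·3 + 7·-2 + 11·2 + 1·3 + 3·1.

79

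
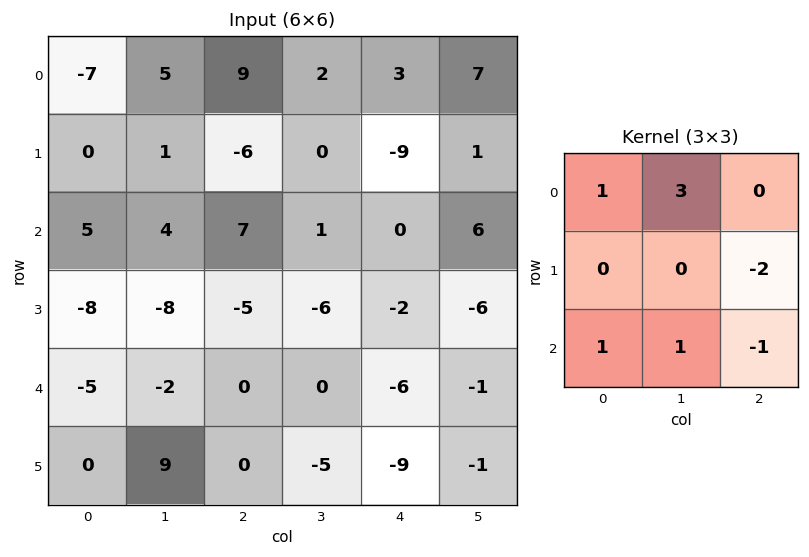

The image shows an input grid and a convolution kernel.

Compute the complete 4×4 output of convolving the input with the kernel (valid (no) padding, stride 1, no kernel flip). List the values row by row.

22 42 41 4
-22 -26 -15 -41
20 35 20 8
-23 -9 -7 -23

Output[0,0]: The receptive field on the input at this output position is [-7 5 9 / 0 1 -6 / 5 4 7]. Elementwise product with the kernel and sum: -7·1 + 5·3 + -6·-2 + 5·1 + 4·1 + 7·-1.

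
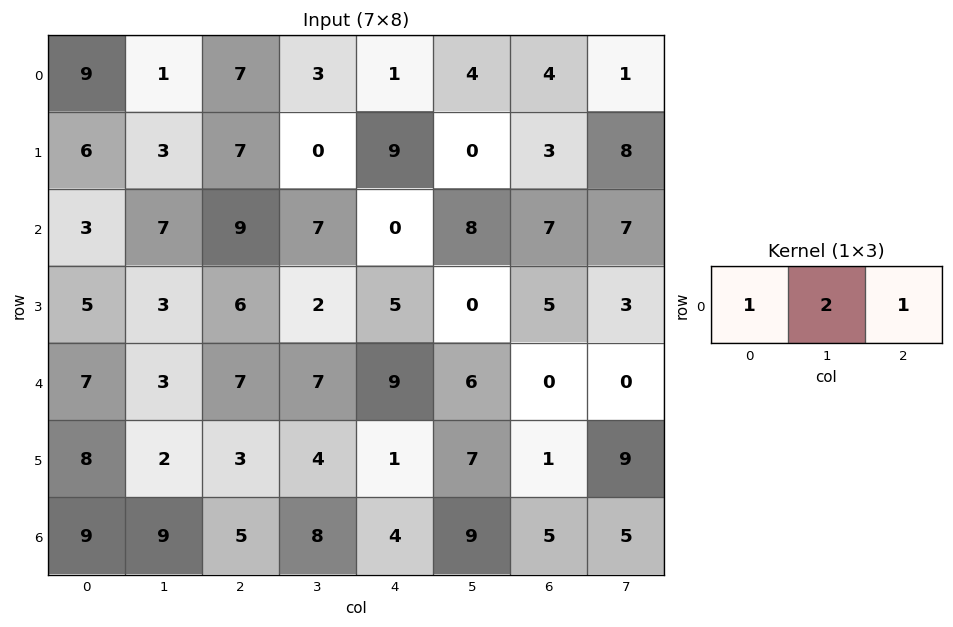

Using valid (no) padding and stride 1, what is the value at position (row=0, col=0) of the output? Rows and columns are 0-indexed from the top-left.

The receptive field on the input at this output position is [9 1 7]. Elementwise product with the kernel and sum: 9·1 + 1·2 + 7·1.

18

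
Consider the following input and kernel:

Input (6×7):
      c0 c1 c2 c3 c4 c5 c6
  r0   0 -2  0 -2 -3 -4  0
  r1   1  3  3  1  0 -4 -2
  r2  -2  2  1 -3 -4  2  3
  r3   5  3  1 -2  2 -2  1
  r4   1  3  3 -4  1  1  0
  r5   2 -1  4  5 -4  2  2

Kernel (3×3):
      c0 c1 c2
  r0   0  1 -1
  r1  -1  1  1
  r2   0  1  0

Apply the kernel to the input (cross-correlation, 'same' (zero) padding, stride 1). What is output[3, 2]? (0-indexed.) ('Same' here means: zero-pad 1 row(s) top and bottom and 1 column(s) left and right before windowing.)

The receptive field on the zero-padded input at this output position is [2 1 -3 / 3 1 -2 / 3 3 -4]. Elementwise product with the kernel and sum: 1·1 + -3·-1 + 3·-1 + 1·1 + -2·1 + 3·1.

3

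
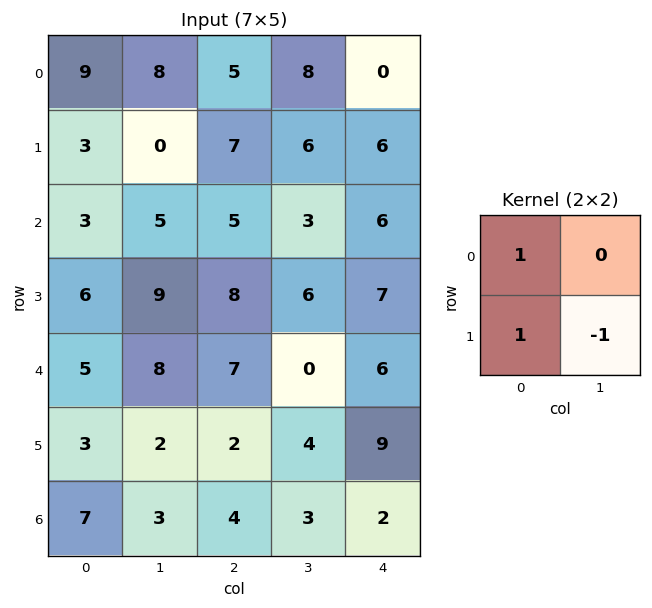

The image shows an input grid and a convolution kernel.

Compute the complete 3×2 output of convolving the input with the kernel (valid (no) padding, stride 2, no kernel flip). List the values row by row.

Output[0,0]: The receptive field on the input at this output position is [9 8 / 3 0]. Elementwise product with the kernel and sum: 9·1 + 3·1 + 0·-1.

12 6
0 7
6 5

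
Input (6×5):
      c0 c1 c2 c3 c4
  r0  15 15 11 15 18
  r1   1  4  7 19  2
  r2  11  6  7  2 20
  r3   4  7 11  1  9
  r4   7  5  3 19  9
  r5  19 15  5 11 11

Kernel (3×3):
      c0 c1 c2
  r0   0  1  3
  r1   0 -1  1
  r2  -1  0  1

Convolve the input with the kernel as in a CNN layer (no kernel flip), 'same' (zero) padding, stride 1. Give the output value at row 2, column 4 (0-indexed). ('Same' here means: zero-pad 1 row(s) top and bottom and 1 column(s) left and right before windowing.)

The receptive field on the zero-padded input at this output position is [19 2 0 / 2 20 0 / 1 9 0]. Elementwise product with the kernel and sum: 2·1 + 0·3 + 20·-1 + 0·1 + 1·-1 + 0·1.

-19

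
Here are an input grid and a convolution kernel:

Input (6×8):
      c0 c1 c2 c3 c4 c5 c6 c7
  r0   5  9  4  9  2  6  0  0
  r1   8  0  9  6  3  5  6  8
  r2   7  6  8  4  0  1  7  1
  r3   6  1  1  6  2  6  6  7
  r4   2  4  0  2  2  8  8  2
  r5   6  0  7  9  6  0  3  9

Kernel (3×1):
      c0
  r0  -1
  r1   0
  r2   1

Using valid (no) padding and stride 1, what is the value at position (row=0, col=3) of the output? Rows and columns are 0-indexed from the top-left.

The receptive field on the input at this output position is [9 / 6 / 4]. Elementwise product with the kernel and sum: 9·-1 + 4·1.

-5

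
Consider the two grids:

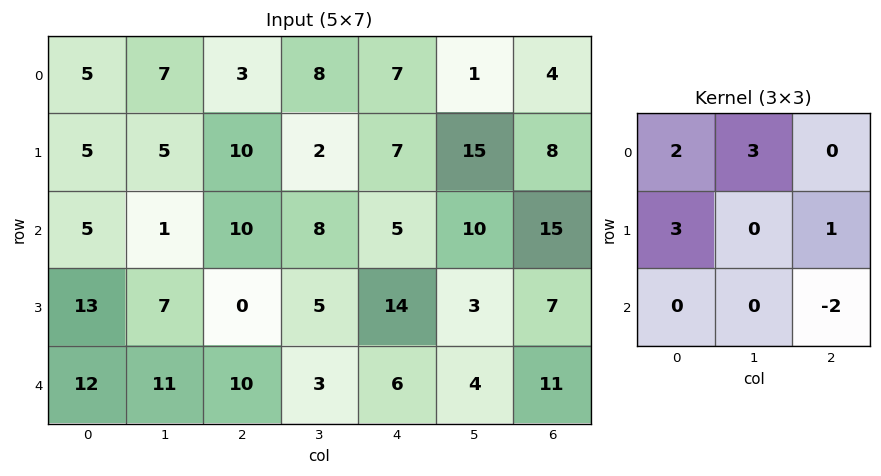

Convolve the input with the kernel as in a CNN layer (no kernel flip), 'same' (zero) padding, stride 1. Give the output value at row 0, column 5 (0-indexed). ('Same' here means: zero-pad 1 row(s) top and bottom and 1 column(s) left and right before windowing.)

The receptive field on the zero-padded input at this output position is [0 0 0 / 7 1 4 / 7 15 8]. Elementwise product with the kernel and sum: 0·2 + 0·3 + 7·3 + 4·1 + 8·-2.

9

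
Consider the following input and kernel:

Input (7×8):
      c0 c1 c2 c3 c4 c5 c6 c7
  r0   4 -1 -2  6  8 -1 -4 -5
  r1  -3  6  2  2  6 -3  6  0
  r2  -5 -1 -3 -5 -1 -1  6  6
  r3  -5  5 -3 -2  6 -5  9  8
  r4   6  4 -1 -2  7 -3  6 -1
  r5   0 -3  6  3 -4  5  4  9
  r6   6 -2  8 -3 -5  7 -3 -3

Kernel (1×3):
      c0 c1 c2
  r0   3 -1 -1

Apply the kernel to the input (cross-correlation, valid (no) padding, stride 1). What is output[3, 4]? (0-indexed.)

The receptive field on the input at this output position is [6 -5 9]. Elementwise product with the kernel and sum: 6·3 + -5·-1 + 9·-1.

14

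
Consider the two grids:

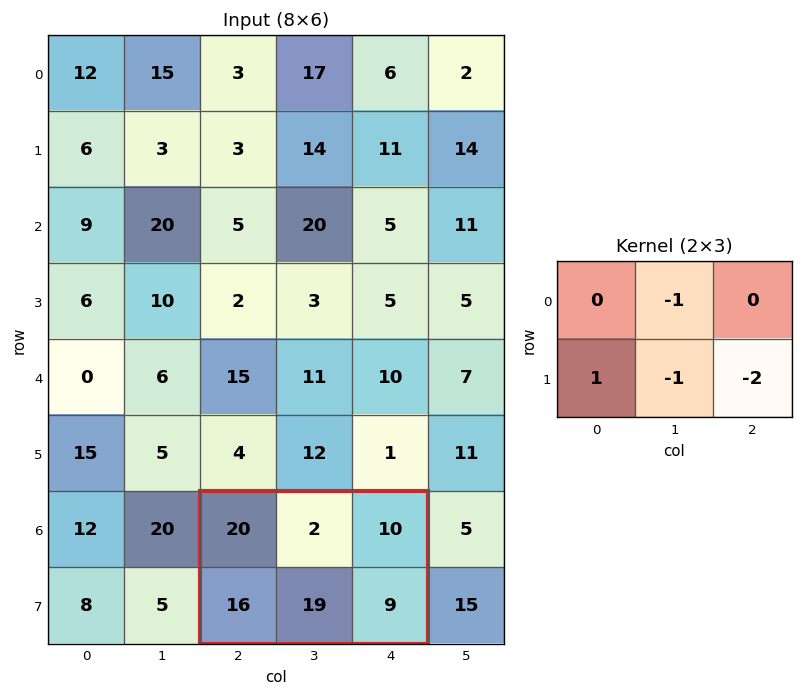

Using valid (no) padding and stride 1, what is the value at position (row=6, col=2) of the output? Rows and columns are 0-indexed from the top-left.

The receptive field on the input at this output position is [20 2 10 / 16 19 9]. Elementwise product with the kernel and sum: 2·-1 + 16·1 + 19·-1 + 9·-2.

-23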